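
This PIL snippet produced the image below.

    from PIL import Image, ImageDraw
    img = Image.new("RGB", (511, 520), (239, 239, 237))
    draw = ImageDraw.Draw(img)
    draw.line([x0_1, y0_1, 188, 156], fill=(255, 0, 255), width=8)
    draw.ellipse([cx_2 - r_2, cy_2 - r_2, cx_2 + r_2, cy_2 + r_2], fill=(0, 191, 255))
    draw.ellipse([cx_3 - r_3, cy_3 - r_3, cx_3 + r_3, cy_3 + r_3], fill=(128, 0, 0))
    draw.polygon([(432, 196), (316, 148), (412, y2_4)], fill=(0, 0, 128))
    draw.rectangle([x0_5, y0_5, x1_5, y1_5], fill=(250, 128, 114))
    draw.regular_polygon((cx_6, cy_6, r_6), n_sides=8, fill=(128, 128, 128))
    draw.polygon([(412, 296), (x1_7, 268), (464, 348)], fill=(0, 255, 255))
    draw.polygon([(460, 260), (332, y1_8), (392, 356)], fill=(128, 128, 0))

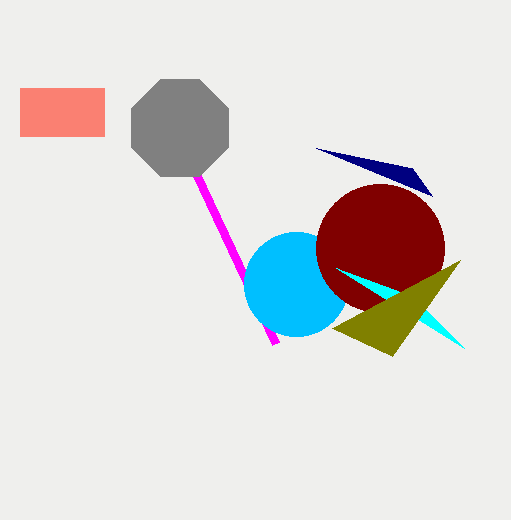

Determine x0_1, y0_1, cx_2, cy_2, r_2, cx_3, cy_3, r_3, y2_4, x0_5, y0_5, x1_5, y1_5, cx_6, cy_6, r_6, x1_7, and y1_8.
x0_1 = 276
y0_1 = 344
cx_2 = 296
cy_2 = 284
r_2 = 52
cx_3 = 380
cy_3 = 248
r_3 = 64
y2_4 = 168
x0_5 = 20
y0_5 = 88
x1_5 = 104
y1_5 = 136
cx_6 = 180
cy_6 = 128
r_6 = 52
x1_7 = 336
y1_8 = 328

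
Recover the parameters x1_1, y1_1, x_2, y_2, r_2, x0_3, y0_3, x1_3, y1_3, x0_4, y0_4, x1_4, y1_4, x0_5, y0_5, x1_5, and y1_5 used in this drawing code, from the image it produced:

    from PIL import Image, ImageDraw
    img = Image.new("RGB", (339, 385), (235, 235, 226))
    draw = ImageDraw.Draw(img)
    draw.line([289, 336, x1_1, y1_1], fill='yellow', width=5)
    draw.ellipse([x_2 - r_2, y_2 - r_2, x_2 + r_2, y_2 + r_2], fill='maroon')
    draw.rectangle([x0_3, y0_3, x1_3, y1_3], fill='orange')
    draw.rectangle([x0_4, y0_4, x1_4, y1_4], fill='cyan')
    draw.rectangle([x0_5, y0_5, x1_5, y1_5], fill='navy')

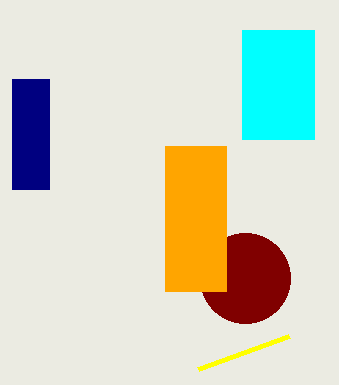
x1_1 = 198; y1_1 = 369; x_2 = 245; y_2 = 278; r_2 = 45; x0_3 = 165; y0_3 = 146; x1_3 = 226; y1_3 = 291; x0_4 = 242; y0_4 = 30; x1_4 = 314; y1_4 = 139; x0_5 = 12; y0_5 = 79; x1_5 = 49; y1_5 = 189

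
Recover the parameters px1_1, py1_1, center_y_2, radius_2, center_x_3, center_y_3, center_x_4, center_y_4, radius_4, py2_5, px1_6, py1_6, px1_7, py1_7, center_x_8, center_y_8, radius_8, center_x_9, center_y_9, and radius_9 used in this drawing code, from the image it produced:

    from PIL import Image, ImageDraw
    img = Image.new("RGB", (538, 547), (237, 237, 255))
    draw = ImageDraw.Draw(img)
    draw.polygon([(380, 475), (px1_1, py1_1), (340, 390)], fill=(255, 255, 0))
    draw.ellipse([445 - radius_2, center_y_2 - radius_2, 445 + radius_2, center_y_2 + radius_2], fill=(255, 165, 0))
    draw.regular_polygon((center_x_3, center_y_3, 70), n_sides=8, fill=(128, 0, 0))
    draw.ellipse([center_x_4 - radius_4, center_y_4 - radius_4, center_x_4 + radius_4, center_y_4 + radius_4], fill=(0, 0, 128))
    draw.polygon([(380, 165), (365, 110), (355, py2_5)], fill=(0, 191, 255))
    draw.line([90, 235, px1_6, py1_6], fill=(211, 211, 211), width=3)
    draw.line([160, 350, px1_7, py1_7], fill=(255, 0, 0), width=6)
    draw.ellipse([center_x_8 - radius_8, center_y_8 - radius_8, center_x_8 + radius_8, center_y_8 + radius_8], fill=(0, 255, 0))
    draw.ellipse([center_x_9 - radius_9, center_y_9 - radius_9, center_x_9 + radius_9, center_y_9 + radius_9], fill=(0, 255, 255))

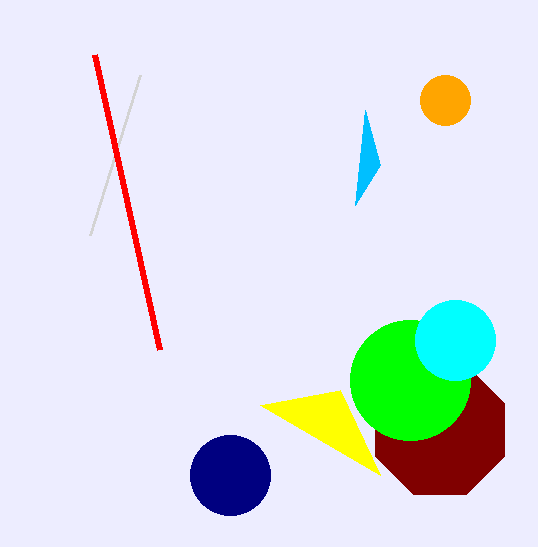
px1_1 = 260, py1_1 = 405, center_y_2 = 100, radius_2 = 25, center_x_3 = 440, center_y_3 = 430, center_x_4 = 230, center_y_4 = 475, radius_4 = 40, py2_5 = 205, px1_6 = 140, py1_6 = 75, px1_7 = 95, py1_7 = 55, center_x_8 = 410, center_y_8 = 380, radius_8 = 60, center_x_9 = 455, center_y_9 = 340, radius_9 = 40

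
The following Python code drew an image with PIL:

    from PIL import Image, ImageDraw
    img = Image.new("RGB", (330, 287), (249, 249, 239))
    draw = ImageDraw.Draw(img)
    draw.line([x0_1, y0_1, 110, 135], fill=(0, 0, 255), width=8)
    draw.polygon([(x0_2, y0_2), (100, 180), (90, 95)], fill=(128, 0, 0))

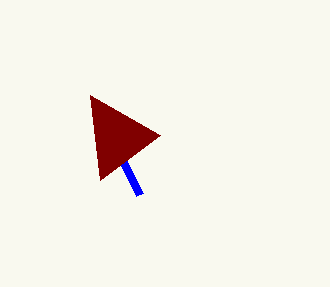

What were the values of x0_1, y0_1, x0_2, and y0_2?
x0_1 = 140, y0_1 = 195, x0_2 = 160, y0_2 = 135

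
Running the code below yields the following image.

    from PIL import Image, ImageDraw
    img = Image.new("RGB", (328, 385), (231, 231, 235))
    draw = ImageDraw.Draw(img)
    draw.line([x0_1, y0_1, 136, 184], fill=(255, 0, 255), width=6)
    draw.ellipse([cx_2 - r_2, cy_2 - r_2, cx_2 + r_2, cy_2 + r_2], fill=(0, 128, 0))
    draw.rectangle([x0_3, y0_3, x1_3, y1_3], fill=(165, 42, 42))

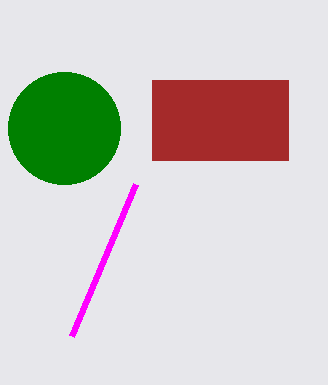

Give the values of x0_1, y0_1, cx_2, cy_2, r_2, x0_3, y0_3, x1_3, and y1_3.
x0_1 = 72; y0_1 = 336; cx_2 = 64; cy_2 = 128; r_2 = 56; x0_3 = 152; y0_3 = 80; x1_3 = 288; y1_3 = 160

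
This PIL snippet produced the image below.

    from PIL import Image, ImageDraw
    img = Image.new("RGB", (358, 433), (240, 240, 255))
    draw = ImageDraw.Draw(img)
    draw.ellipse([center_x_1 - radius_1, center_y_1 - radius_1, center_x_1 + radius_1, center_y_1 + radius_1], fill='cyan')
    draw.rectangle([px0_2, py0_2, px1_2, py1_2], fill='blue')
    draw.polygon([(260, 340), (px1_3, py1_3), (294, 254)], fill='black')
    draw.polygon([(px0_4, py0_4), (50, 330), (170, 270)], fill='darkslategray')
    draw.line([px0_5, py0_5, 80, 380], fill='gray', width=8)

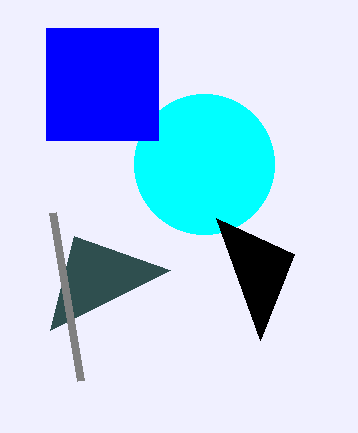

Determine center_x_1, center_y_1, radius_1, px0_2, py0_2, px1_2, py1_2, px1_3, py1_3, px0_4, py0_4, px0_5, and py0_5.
center_x_1 = 204, center_y_1 = 164, radius_1 = 70, px0_2 = 46, py0_2 = 28, px1_2 = 158, py1_2 = 140, px1_3 = 216, py1_3 = 218, px0_4 = 74, py0_4 = 236, px0_5 = 52, py0_5 = 212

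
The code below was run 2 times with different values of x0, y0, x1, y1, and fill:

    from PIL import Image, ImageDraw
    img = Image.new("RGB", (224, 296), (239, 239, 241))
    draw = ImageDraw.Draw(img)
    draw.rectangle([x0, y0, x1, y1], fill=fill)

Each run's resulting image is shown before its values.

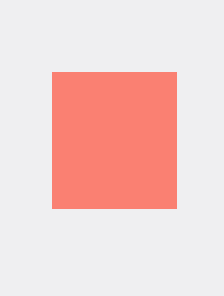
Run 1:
x0 = 52; y0 = 72; x1 = 176; y1 = 208; fill = 'salmon'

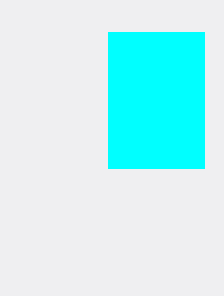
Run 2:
x0 = 108
y0 = 32
x1 = 204
y1 = 168
fill = 'cyan'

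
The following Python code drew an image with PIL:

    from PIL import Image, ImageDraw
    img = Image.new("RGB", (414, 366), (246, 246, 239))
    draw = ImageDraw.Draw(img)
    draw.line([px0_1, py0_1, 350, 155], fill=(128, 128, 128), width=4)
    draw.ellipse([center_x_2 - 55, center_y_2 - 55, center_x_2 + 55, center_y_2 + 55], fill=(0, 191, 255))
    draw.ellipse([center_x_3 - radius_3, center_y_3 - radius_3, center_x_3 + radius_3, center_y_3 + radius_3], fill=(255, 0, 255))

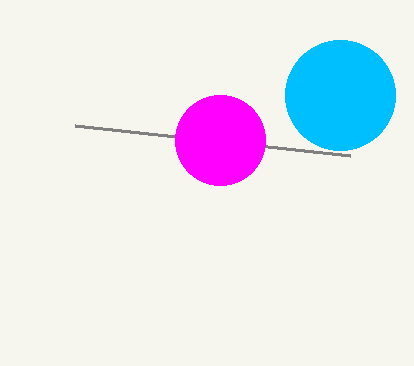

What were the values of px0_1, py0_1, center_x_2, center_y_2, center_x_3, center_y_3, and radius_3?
px0_1 = 75; py0_1 = 125; center_x_2 = 340; center_y_2 = 95; center_x_3 = 220; center_y_3 = 140; radius_3 = 45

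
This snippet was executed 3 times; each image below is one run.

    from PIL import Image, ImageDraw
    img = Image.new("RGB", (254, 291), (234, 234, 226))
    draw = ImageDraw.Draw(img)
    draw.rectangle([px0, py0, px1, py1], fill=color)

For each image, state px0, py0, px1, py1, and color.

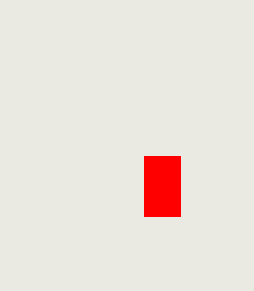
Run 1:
px0 = 144, py0 = 156, px1 = 180, py1 = 216, color = 'red'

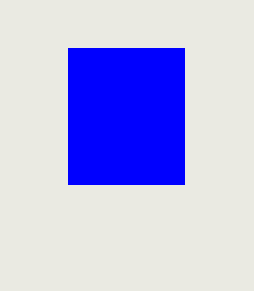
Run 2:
px0 = 68; py0 = 48; px1 = 184; py1 = 184; color = 'blue'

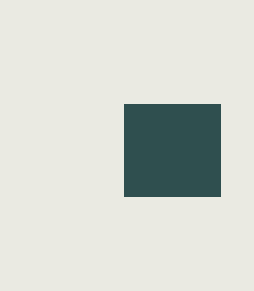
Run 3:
px0 = 124; py0 = 104; px1 = 220; py1 = 196; color = 'darkslategray'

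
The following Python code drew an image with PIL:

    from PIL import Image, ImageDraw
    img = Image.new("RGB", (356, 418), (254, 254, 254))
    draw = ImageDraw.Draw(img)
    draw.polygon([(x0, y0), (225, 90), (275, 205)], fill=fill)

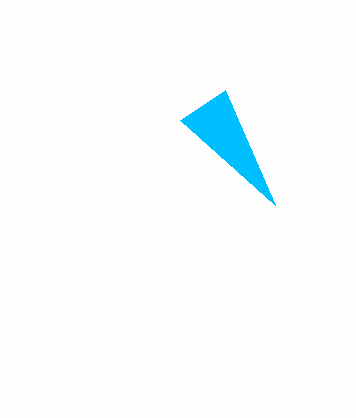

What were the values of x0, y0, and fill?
x0 = 180
y0 = 120
fill = 'deepskyblue'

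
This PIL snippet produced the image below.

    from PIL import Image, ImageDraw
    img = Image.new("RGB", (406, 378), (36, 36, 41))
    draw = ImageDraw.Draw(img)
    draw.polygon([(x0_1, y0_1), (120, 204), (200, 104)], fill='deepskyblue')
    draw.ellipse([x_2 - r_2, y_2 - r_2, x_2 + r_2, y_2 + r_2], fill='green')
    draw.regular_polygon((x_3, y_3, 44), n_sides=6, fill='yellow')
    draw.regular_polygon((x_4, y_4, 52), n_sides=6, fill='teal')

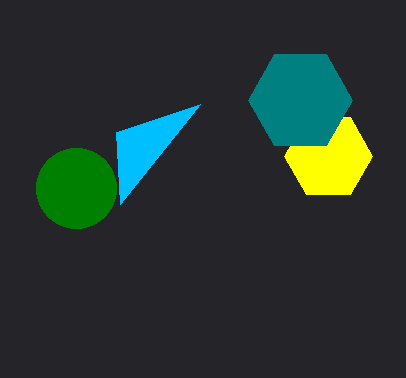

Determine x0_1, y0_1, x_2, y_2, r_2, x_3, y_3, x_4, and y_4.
x0_1 = 116; y0_1 = 132; x_2 = 76; y_2 = 188; r_2 = 40; x_3 = 328; y_3 = 156; x_4 = 300; y_4 = 100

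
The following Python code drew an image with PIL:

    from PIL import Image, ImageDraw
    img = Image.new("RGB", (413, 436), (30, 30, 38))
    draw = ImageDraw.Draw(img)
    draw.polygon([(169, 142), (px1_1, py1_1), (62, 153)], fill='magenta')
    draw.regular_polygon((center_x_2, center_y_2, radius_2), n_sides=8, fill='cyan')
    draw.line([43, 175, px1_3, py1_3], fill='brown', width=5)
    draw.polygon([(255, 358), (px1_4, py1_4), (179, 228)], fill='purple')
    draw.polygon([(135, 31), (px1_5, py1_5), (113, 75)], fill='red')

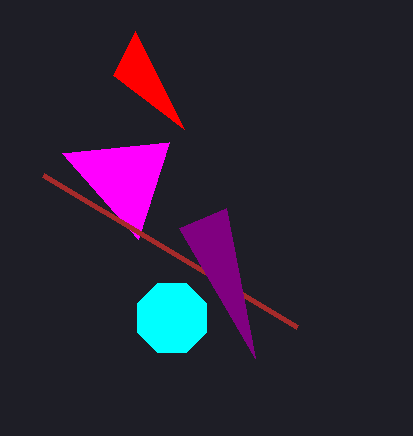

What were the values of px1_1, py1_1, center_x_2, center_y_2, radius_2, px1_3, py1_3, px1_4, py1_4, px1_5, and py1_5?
px1_1 = 138; py1_1 = 239; center_x_2 = 172; center_y_2 = 318; radius_2 = 37; px1_3 = 297; py1_3 = 327; px1_4 = 226; py1_4 = 208; px1_5 = 184; py1_5 = 129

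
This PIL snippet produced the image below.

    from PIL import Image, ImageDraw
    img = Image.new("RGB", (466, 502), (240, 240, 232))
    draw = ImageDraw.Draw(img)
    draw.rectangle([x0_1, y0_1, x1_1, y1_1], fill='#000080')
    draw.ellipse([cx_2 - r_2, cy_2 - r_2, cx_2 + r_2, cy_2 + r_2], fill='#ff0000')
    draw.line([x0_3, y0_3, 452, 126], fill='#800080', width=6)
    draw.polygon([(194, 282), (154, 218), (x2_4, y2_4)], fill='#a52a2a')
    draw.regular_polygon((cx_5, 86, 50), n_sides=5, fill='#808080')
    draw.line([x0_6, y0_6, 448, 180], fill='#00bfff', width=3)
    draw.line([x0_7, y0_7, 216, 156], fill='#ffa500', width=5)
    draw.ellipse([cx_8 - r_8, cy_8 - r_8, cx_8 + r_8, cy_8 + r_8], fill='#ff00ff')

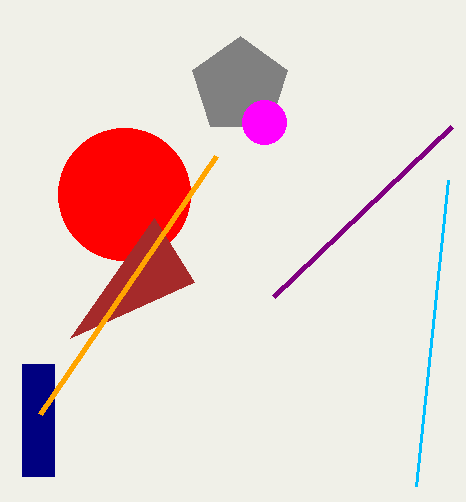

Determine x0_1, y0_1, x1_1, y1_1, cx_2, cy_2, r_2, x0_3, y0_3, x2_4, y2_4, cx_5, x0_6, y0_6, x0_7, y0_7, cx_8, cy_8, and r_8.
x0_1 = 22; y0_1 = 364; x1_1 = 54; y1_1 = 476; cx_2 = 124; cy_2 = 194; r_2 = 66; x0_3 = 274; y0_3 = 296; x2_4 = 70; y2_4 = 338; cx_5 = 240; x0_6 = 416; y0_6 = 486; x0_7 = 40; y0_7 = 414; cx_8 = 264; cy_8 = 122; r_8 = 22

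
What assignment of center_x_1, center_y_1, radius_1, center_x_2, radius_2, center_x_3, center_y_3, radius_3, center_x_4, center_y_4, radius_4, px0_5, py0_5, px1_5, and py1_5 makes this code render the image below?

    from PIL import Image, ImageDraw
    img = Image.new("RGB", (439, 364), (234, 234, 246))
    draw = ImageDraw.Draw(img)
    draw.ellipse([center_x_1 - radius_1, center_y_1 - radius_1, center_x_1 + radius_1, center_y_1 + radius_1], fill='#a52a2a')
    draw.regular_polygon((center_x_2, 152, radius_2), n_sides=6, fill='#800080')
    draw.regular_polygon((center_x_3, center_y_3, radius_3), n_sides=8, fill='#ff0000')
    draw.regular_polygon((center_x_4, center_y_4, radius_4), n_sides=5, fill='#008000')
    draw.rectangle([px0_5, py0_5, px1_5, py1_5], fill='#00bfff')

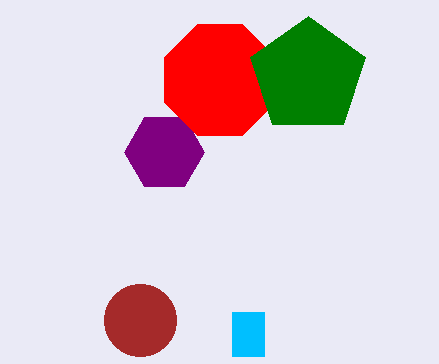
center_x_1 = 140; center_y_1 = 320; radius_1 = 36; center_x_2 = 164; radius_2 = 40; center_x_3 = 220; center_y_3 = 80; radius_3 = 60; center_x_4 = 308; center_y_4 = 76; radius_4 = 60; px0_5 = 232; py0_5 = 312; px1_5 = 264; py1_5 = 356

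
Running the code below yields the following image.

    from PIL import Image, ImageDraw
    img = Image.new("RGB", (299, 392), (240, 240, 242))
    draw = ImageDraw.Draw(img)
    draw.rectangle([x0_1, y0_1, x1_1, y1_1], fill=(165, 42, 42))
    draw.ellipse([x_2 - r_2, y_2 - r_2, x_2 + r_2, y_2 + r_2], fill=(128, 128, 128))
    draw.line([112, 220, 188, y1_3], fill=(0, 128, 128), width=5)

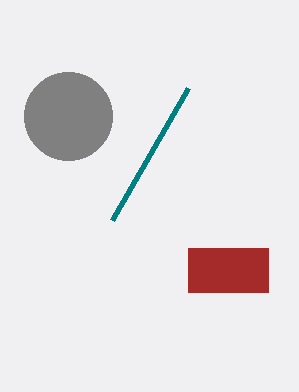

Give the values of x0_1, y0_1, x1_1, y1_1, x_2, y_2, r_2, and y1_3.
x0_1 = 188, y0_1 = 248, x1_1 = 268, y1_1 = 292, x_2 = 68, y_2 = 116, r_2 = 44, y1_3 = 88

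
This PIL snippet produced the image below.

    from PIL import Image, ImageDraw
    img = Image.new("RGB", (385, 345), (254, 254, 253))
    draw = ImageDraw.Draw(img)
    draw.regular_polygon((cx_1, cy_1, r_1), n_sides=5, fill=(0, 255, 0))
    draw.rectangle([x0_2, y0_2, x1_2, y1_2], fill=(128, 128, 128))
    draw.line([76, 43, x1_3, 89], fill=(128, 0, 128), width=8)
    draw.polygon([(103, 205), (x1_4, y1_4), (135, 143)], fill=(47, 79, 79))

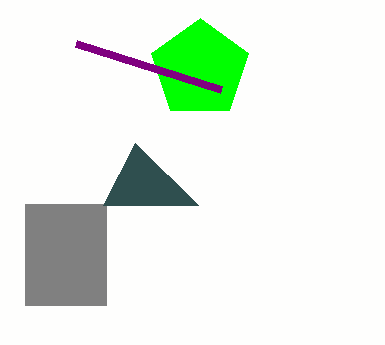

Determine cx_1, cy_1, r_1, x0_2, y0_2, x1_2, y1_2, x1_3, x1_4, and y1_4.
cx_1 = 200
cy_1 = 69
r_1 = 51
x0_2 = 25
y0_2 = 204
x1_2 = 106
y1_2 = 305
x1_3 = 221
x1_4 = 198
y1_4 = 205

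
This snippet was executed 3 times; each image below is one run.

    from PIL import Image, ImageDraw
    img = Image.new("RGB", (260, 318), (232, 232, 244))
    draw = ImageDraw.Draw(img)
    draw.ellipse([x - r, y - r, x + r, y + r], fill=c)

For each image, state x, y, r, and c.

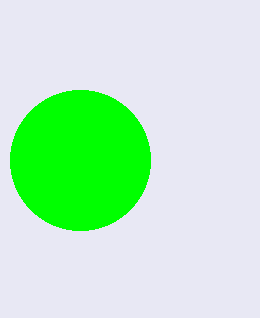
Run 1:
x = 80, y = 160, r = 70, c = 'lime'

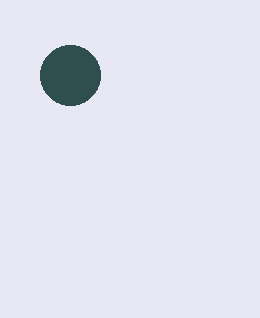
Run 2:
x = 70; y = 75; r = 30; c = 'darkslategray'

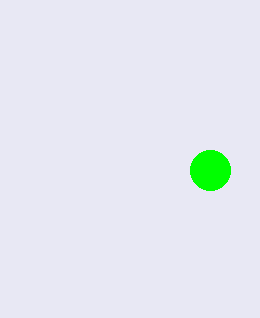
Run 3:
x = 210, y = 170, r = 20, c = 'lime'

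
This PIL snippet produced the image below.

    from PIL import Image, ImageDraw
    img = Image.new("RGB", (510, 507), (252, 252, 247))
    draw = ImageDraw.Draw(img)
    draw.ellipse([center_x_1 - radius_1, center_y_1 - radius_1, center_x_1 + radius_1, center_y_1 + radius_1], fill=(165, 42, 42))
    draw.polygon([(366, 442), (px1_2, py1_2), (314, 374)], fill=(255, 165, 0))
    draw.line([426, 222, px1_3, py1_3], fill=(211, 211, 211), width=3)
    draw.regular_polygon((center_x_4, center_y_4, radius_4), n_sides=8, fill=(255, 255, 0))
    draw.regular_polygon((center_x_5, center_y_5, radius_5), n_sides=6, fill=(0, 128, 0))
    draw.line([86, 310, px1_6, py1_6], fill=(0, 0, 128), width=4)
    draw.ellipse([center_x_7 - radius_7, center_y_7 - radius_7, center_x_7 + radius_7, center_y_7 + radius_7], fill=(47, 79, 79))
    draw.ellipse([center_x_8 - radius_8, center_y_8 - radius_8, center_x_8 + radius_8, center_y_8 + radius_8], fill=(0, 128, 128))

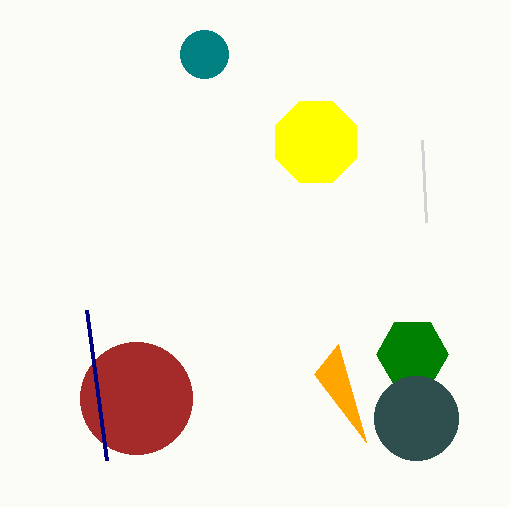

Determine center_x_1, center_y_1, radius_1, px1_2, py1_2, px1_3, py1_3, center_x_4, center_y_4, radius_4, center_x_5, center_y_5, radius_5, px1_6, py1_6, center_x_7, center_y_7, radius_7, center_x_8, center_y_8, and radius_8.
center_x_1 = 136; center_y_1 = 398; radius_1 = 56; px1_2 = 338; py1_2 = 344; px1_3 = 422; py1_3 = 140; center_x_4 = 316; center_y_4 = 142; radius_4 = 44; center_x_5 = 412; center_y_5 = 354; radius_5 = 36; px1_6 = 106; py1_6 = 460; center_x_7 = 416; center_y_7 = 418; radius_7 = 42; center_x_8 = 204; center_y_8 = 54; radius_8 = 24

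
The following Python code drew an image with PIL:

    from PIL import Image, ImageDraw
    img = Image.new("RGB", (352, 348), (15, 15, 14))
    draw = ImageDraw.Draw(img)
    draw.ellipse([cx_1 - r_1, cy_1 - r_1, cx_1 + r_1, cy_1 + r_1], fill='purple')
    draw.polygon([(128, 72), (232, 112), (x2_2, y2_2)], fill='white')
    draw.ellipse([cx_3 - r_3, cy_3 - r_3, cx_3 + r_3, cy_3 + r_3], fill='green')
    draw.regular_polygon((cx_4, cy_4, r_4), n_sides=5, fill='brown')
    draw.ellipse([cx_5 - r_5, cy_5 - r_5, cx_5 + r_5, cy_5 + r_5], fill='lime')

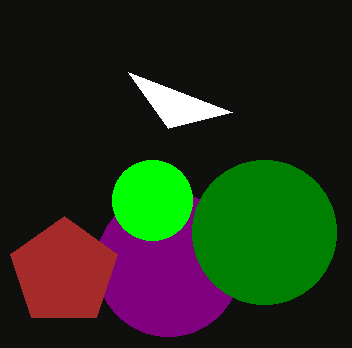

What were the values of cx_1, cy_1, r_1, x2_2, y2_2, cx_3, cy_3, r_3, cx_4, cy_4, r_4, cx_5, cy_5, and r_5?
cx_1 = 168; cy_1 = 264; r_1 = 72; x2_2 = 168; y2_2 = 128; cx_3 = 264; cy_3 = 232; r_3 = 72; cx_4 = 64; cy_4 = 272; r_4 = 56; cx_5 = 152; cy_5 = 200; r_5 = 40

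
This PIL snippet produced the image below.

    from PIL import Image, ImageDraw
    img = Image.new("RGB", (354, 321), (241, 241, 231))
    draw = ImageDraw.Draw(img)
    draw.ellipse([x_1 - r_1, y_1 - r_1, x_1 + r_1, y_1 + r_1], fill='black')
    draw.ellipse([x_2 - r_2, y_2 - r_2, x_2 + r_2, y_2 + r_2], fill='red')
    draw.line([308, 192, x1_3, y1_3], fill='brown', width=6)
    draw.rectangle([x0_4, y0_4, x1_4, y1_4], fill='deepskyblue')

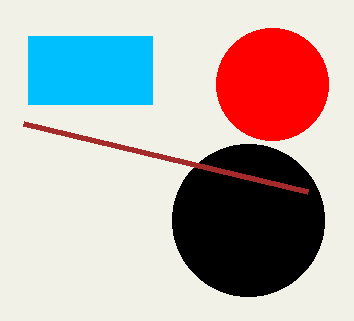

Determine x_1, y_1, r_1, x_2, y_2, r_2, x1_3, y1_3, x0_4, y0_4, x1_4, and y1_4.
x_1 = 248; y_1 = 220; r_1 = 76; x_2 = 272; y_2 = 84; r_2 = 56; x1_3 = 24; y1_3 = 124; x0_4 = 28; y0_4 = 36; x1_4 = 152; y1_4 = 104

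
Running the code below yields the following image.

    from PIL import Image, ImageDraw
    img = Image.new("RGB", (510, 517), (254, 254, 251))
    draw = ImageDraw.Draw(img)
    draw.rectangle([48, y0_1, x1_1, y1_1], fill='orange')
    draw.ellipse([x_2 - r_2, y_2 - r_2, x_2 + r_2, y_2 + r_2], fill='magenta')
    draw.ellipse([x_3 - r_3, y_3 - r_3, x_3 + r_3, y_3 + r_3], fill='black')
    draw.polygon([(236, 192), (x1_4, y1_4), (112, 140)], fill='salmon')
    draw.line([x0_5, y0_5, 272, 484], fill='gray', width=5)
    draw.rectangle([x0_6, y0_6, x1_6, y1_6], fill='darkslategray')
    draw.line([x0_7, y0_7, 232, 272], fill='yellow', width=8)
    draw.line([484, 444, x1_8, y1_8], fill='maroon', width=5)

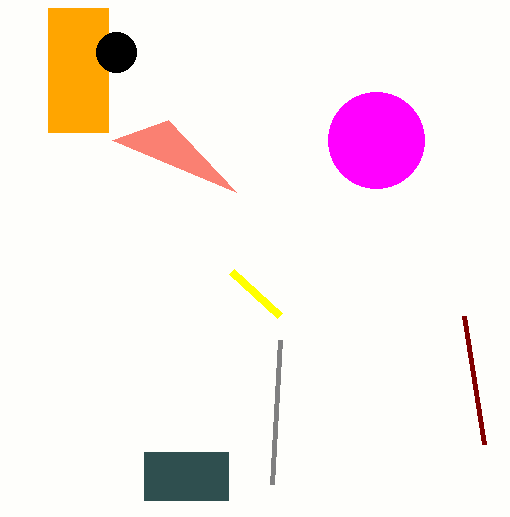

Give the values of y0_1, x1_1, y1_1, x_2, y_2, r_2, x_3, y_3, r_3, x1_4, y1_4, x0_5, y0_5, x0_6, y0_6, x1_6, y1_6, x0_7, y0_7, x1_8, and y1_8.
y0_1 = 8; x1_1 = 108; y1_1 = 132; x_2 = 376; y_2 = 140; r_2 = 48; x_3 = 116; y_3 = 52; r_3 = 20; x1_4 = 168; y1_4 = 120; x0_5 = 280; y0_5 = 340; x0_6 = 144; y0_6 = 452; x1_6 = 228; y1_6 = 500; x0_7 = 280; y0_7 = 316; x1_8 = 464; y1_8 = 316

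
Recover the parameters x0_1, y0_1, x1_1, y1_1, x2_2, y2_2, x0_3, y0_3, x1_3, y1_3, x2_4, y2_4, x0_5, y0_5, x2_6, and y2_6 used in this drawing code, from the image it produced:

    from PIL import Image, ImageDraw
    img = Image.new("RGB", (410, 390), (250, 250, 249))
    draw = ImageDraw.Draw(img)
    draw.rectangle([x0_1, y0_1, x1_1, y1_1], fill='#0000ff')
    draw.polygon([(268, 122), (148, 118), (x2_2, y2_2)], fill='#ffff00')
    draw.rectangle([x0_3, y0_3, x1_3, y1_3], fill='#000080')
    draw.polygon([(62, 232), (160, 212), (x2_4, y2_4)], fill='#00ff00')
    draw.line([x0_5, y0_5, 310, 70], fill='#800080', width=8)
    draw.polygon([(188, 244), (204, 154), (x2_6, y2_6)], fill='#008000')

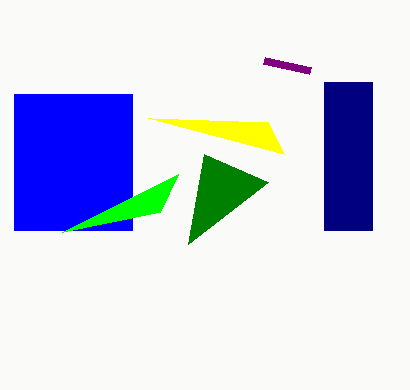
x0_1 = 14, y0_1 = 94, x1_1 = 132, y1_1 = 230, x2_2 = 284, y2_2 = 154, x0_3 = 324, y0_3 = 82, x1_3 = 372, y1_3 = 230, x2_4 = 178, y2_4 = 174, x0_5 = 264, y0_5 = 60, x2_6 = 268, y2_6 = 182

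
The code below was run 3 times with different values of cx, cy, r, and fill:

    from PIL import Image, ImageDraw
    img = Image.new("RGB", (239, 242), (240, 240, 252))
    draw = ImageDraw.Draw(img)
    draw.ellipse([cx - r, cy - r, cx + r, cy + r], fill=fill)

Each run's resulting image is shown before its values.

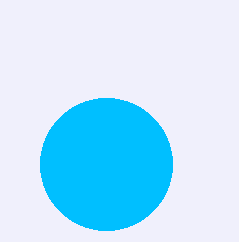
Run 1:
cx = 106, cy = 164, r = 66, fill = 'deepskyblue'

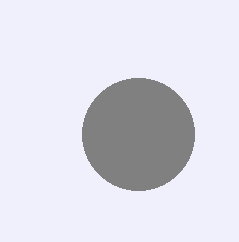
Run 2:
cx = 138, cy = 134, r = 56, fill = 'gray'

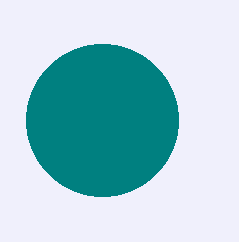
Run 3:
cx = 102; cy = 120; r = 76; fill = 'teal'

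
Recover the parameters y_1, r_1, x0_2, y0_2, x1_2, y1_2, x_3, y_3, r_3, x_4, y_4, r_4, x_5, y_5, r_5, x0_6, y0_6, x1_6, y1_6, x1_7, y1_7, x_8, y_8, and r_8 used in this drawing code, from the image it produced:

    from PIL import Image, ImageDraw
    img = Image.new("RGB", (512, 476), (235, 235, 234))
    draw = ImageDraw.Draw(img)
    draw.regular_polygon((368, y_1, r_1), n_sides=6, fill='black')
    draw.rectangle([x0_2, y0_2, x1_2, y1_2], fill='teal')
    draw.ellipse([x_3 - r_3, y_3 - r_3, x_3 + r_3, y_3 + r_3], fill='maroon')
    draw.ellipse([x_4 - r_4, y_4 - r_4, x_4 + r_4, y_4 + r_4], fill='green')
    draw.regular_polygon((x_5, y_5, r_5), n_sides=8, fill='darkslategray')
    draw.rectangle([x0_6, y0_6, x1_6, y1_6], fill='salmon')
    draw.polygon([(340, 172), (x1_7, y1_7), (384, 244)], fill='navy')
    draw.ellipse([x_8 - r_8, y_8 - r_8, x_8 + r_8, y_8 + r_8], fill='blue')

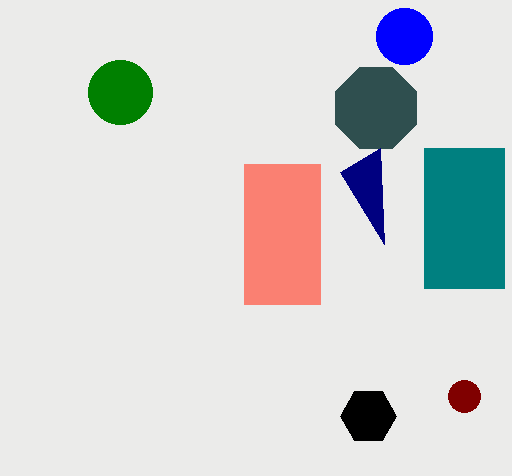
y_1 = 416; r_1 = 28; x0_2 = 424; y0_2 = 148; x1_2 = 504; y1_2 = 288; x_3 = 464; y_3 = 396; r_3 = 16; x_4 = 120; y_4 = 92; r_4 = 32; x_5 = 376; y_5 = 108; r_5 = 44; x0_6 = 244; y0_6 = 164; x1_6 = 320; y1_6 = 304; x1_7 = 380; y1_7 = 148; x_8 = 404; y_8 = 36; r_8 = 28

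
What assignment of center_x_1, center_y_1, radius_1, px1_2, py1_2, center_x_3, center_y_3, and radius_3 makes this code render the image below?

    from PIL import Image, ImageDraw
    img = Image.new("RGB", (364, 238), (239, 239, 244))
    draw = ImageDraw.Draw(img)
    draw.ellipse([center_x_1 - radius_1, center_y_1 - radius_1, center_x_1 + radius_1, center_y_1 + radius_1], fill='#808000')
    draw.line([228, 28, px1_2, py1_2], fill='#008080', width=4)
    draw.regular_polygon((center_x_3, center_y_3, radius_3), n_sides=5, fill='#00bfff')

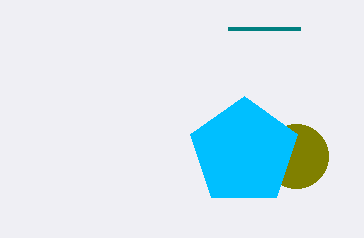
center_x_1 = 296, center_y_1 = 156, radius_1 = 32, px1_2 = 300, py1_2 = 28, center_x_3 = 244, center_y_3 = 152, radius_3 = 56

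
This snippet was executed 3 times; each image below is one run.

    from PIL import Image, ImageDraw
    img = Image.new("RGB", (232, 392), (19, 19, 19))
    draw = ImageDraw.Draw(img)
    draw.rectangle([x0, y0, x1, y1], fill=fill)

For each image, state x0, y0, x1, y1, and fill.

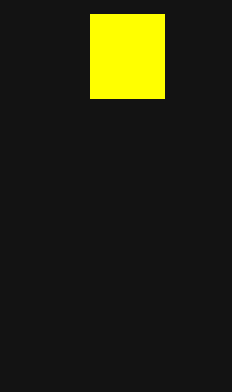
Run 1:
x0 = 90, y0 = 14, x1 = 164, y1 = 98, fill = 'yellow'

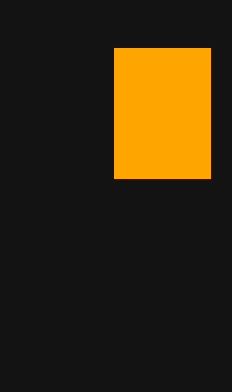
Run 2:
x0 = 114
y0 = 48
x1 = 210
y1 = 178
fill = 'orange'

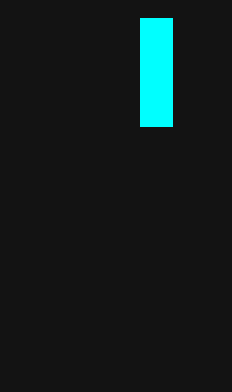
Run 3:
x0 = 140, y0 = 18, x1 = 172, y1 = 126, fill = 'cyan'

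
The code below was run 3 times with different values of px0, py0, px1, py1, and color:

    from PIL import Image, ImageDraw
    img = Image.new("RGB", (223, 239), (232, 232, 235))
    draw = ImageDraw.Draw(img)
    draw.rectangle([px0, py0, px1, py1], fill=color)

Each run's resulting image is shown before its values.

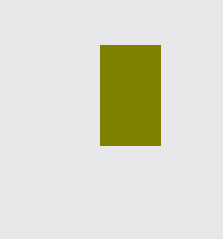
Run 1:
px0 = 100, py0 = 45, px1 = 160, py1 = 145, color = 'olive'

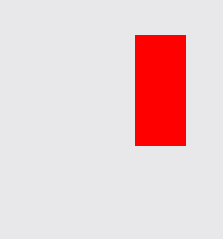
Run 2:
px0 = 135; py0 = 35; px1 = 185; py1 = 145; color = 'red'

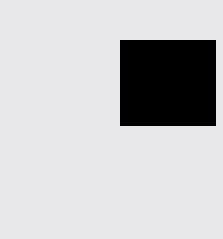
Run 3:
px0 = 120, py0 = 40, px1 = 215, py1 = 125, color = 'black'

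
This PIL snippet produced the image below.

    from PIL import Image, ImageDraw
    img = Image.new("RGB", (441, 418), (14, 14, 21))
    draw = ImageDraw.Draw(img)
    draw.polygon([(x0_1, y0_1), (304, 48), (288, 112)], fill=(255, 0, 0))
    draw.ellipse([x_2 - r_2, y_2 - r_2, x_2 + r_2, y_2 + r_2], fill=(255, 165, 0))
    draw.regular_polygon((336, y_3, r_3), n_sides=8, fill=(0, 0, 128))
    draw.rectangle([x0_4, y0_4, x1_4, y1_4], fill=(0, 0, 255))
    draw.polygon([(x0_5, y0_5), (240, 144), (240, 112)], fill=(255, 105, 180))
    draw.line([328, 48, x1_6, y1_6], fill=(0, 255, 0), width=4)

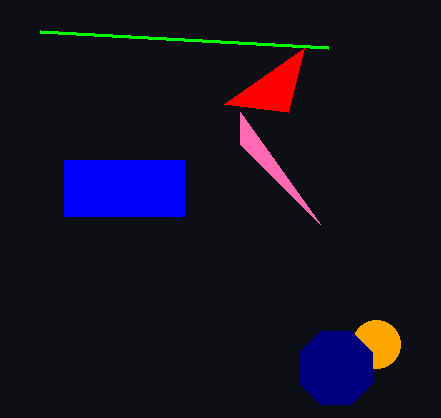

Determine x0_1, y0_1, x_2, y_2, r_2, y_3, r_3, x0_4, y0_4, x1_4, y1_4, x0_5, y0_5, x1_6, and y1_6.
x0_1 = 224, y0_1 = 104, x_2 = 376, y_2 = 344, r_2 = 24, y_3 = 368, r_3 = 40, x0_4 = 64, y0_4 = 160, x1_4 = 184, y1_4 = 216, x0_5 = 320, y0_5 = 224, x1_6 = 40, y1_6 = 32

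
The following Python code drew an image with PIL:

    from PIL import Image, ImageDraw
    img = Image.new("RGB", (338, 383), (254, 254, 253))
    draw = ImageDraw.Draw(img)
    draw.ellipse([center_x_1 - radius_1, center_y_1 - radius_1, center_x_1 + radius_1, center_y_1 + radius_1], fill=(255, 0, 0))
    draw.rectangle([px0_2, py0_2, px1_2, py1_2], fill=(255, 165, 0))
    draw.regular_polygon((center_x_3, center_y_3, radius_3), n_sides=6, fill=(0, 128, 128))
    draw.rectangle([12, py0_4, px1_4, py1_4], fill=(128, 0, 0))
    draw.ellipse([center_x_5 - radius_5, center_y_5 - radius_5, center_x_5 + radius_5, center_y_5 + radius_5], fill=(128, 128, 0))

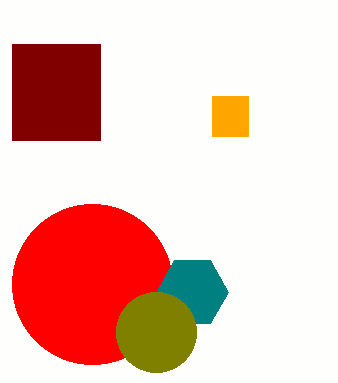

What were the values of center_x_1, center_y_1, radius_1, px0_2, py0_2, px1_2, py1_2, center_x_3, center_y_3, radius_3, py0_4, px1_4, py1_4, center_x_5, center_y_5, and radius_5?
center_x_1 = 92, center_y_1 = 284, radius_1 = 80, px0_2 = 212, py0_2 = 96, px1_2 = 248, py1_2 = 136, center_x_3 = 192, center_y_3 = 292, radius_3 = 36, py0_4 = 44, px1_4 = 100, py1_4 = 140, center_x_5 = 156, center_y_5 = 332, radius_5 = 40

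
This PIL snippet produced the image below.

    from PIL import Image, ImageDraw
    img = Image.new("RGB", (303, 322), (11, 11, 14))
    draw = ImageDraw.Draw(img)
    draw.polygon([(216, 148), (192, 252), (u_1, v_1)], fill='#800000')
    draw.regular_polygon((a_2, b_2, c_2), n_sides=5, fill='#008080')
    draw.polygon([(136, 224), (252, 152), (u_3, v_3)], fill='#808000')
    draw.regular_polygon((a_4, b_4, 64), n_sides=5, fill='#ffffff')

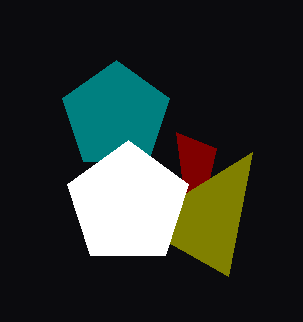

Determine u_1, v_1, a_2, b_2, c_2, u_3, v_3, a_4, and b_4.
u_1 = 176; v_1 = 132; a_2 = 116; b_2 = 116; c_2 = 56; u_3 = 228; v_3 = 276; a_4 = 128; b_4 = 204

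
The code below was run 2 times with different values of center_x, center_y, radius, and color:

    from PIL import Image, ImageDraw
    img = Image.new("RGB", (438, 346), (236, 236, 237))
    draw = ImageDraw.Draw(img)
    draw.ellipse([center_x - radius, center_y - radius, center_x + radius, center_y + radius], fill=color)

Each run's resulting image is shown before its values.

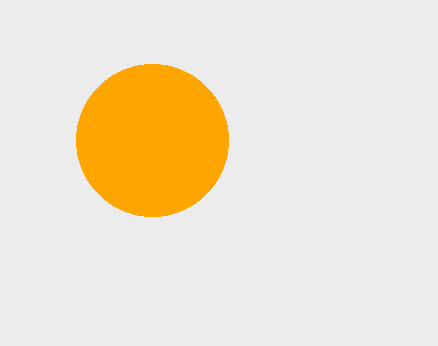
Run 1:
center_x = 152
center_y = 140
radius = 76
color = 'orange'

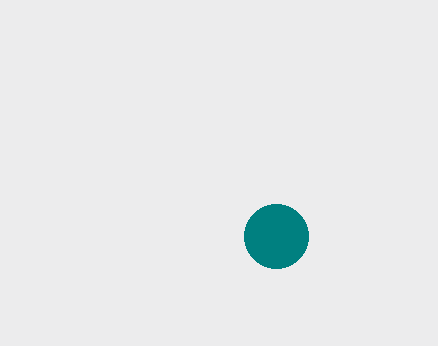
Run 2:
center_x = 276; center_y = 236; radius = 32; color = 'teal'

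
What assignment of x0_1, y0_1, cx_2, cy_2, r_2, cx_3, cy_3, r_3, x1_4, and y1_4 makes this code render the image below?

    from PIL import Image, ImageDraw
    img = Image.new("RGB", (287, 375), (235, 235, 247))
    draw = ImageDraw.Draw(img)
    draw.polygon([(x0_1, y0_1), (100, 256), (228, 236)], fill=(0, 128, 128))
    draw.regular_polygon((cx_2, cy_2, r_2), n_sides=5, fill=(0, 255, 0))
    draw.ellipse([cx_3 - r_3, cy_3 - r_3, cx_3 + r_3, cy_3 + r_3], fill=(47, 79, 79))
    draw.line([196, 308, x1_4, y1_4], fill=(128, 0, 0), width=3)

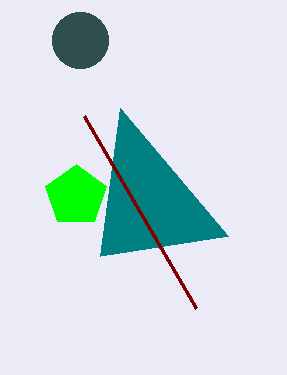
x0_1 = 120; y0_1 = 108; cx_2 = 76; cy_2 = 196; r_2 = 32; cx_3 = 80; cy_3 = 40; r_3 = 28; x1_4 = 84; y1_4 = 116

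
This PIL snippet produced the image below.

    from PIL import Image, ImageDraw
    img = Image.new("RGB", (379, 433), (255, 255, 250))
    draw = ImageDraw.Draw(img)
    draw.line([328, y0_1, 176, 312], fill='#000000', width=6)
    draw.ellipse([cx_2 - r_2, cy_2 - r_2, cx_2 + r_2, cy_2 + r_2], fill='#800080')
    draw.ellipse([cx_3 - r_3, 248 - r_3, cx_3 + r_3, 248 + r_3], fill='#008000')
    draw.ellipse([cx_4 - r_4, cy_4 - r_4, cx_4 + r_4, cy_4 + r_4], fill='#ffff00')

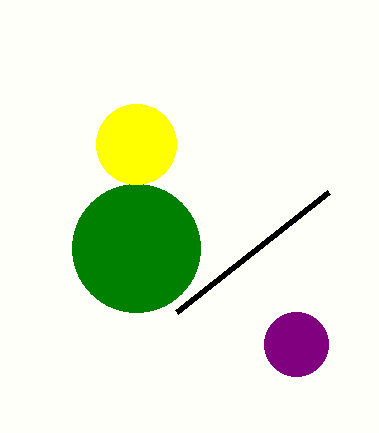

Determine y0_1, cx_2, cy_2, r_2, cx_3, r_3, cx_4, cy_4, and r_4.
y0_1 = 192; cx_2 = 296; cy_2 = 344; r_2 = 32; cx_3 = 136; r_3 = 64; cx_4 = 136; cy_4 = 144; r_4 = 40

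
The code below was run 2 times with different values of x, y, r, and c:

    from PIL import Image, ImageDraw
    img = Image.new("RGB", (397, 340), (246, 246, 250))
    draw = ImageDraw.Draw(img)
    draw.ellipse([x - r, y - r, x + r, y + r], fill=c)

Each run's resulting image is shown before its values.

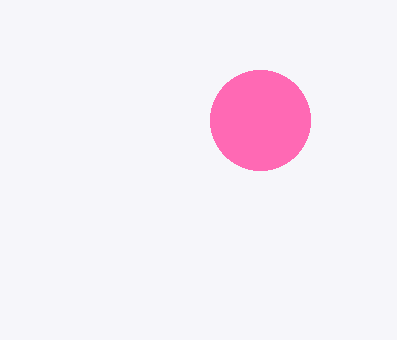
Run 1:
x = 260
y = 120
r = 50
c = 'hotpink'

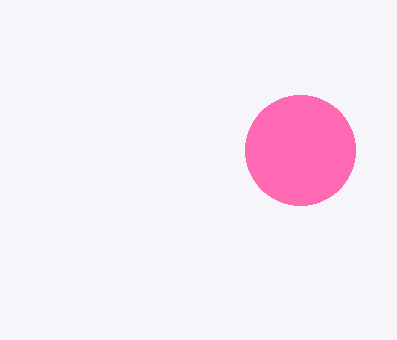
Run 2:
x = 300
y = 150
r = 55
c = 'hotpink'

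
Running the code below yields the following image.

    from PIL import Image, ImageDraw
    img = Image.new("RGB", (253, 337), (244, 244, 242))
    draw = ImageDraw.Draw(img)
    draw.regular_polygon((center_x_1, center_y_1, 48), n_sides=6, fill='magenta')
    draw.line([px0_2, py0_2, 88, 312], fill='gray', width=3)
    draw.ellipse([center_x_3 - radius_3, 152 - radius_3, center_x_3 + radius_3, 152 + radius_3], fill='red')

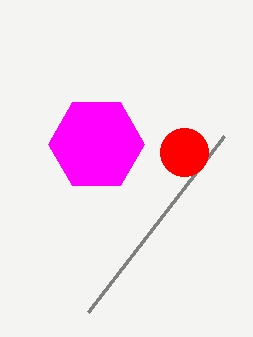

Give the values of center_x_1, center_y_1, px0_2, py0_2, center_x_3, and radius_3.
center_x_1 = 96
center_y_1 = 144
px0_2 = 224
py0_2 = 136
center_x_3 = 184
radius_3 = 24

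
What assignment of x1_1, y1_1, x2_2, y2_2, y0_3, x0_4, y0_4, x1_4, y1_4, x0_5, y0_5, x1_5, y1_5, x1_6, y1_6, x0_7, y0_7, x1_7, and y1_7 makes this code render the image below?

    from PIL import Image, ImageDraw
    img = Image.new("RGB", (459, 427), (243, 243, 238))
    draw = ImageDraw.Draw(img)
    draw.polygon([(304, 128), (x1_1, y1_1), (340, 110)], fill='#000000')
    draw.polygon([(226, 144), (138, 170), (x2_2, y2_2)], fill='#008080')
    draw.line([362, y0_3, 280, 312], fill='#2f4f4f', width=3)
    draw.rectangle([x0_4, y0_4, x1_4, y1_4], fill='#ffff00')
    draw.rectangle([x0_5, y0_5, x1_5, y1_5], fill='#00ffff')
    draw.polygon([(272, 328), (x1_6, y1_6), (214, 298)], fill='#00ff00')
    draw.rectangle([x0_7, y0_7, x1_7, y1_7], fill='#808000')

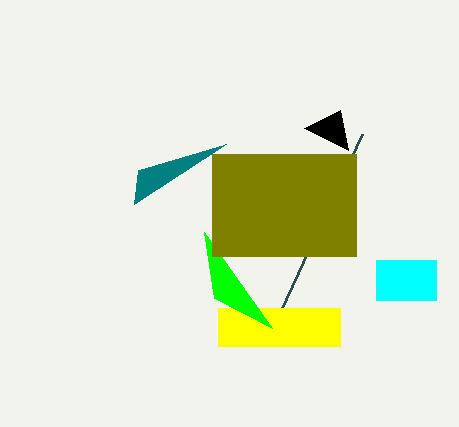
x1_1 = 348
y1_1 = 150
x2_2 = 134
y2_2 = 204
y0_3 = 134
x0_4 = 218
y0_4 = 308
x1_4 = 340
y1_4 = 346
x0_5 = 376
y0_5 = 260
x1_5 = 436
y1_5 = 300
x1_6 = 204
y1_6 = 232
x0_7 = 212
y0_7 = 154
x1_7 = 356
y1_7 = 256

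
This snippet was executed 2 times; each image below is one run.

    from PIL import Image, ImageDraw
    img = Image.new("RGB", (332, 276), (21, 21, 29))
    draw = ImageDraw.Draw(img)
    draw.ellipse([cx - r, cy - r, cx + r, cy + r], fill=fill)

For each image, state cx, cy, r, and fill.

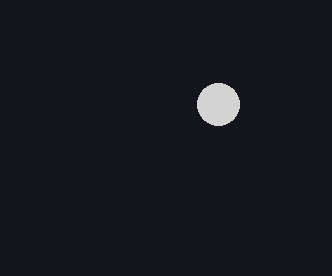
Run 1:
cx = 218, cy = 104, r = 21, fill = 'lightgray'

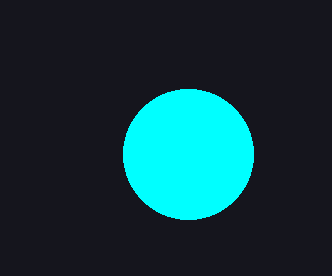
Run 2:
cx = 188, cy = 154, r = 65, fill = 'cyan'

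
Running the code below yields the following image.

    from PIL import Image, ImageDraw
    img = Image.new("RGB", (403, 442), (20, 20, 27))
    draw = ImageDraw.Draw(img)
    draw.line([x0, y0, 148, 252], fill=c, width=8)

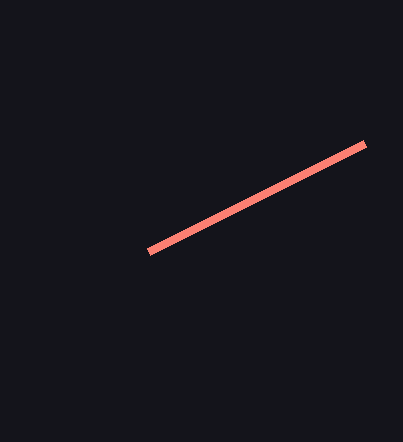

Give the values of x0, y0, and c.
x0 = 364
y0 = 144
c = 'salmon'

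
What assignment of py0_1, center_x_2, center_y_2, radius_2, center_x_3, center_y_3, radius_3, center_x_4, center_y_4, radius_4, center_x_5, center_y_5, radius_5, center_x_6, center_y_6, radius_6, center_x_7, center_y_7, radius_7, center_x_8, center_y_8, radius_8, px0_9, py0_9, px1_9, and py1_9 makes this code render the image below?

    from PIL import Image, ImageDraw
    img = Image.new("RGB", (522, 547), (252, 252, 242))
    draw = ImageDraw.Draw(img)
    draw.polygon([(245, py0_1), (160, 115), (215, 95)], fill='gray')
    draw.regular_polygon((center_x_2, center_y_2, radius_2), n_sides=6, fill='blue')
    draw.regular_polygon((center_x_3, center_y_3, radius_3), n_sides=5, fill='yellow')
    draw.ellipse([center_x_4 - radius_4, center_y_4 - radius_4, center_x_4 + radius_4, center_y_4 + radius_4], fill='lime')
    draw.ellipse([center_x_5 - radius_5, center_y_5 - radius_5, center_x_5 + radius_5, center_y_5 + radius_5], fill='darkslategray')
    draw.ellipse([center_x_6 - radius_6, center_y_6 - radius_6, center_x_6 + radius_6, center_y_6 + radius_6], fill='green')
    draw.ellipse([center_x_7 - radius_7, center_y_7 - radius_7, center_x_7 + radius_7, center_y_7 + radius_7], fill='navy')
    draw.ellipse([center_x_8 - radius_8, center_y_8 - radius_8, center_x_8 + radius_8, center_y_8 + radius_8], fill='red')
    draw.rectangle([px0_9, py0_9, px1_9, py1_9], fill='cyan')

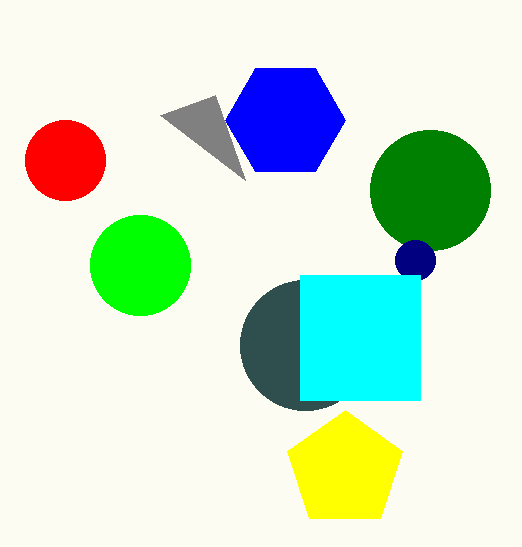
py0_1 = 180, center_x_2 = 285, center_y_2 = 120, radius_2 = 60, center_x_3 = 345, center_y_3 = 470, radius_3 = 60, center_x_4 = 140, center_y_4 = 265, radius_4 = 50, center_x_5 = 305, center_y_5 = 345, radius_5 = 65, center_x_6 = 430, center_y_6 = 190, radius_6 = 60, center_x_7 = 415, center_y_7 = 260, radius_7 = 20, center_x_8 = 65, center_y_8 = 160, radius_8 = 40, px0_9 = 300, py0_9 = 275, px1_9 = 420, py1_9 = 400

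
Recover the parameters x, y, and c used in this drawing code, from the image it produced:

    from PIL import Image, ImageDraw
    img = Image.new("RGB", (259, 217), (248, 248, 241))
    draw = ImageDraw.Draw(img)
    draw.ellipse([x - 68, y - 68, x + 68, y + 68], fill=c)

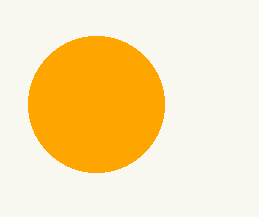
x = 96; y = 104; c = 'orange'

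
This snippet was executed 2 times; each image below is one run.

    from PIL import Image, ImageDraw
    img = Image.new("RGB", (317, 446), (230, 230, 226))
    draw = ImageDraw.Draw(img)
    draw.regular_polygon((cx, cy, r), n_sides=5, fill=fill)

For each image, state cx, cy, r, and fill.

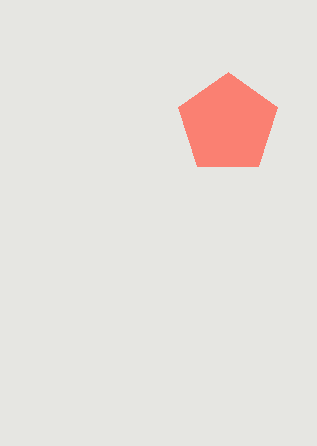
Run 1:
cx = 228; cy = 124; r = 52; fill = 'salmon'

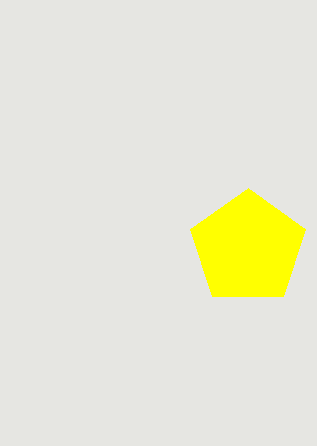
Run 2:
cx = 248; cy = 248; r = 60; fill = 'yellow'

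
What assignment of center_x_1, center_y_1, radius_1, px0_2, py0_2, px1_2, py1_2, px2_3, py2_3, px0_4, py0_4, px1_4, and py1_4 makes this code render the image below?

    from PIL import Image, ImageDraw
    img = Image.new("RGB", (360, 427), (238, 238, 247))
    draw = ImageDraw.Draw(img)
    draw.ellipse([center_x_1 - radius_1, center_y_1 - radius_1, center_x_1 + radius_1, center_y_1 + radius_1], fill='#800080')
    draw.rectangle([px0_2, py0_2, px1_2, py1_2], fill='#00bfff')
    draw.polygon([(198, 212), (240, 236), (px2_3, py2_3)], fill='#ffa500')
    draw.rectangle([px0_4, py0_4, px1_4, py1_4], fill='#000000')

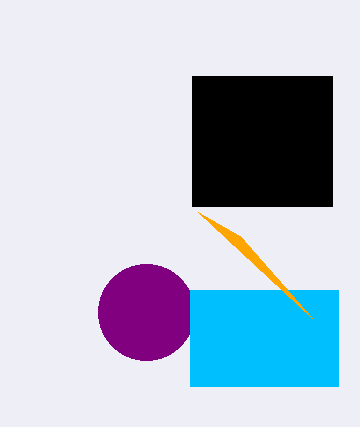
center_x_1 = 146; center_y_1 = 312; radius_1 = 48; px0_2 = 190; py0_2 = 290; px1_2 = 338; py1_2 = 386; px2_3 = 312; py2_3 = 318; px0_4 = 192; py0_4 = 76; px1_4 = 332; py1_4 = 206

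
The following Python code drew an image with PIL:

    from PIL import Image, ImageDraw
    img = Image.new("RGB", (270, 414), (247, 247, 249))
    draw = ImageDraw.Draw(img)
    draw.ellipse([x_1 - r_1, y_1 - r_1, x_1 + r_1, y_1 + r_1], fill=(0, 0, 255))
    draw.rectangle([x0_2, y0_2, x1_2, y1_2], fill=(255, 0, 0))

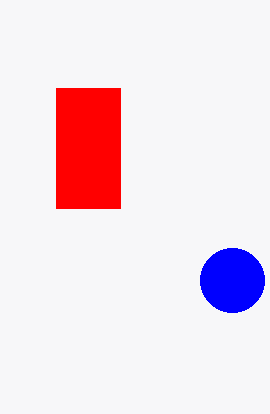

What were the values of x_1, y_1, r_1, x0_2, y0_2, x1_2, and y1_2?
x_1 = 232; y_1 = 280; r_1 = 32; x0_2 = 56; y0_2 = 88; x1_2 = 120; y1_2 = 208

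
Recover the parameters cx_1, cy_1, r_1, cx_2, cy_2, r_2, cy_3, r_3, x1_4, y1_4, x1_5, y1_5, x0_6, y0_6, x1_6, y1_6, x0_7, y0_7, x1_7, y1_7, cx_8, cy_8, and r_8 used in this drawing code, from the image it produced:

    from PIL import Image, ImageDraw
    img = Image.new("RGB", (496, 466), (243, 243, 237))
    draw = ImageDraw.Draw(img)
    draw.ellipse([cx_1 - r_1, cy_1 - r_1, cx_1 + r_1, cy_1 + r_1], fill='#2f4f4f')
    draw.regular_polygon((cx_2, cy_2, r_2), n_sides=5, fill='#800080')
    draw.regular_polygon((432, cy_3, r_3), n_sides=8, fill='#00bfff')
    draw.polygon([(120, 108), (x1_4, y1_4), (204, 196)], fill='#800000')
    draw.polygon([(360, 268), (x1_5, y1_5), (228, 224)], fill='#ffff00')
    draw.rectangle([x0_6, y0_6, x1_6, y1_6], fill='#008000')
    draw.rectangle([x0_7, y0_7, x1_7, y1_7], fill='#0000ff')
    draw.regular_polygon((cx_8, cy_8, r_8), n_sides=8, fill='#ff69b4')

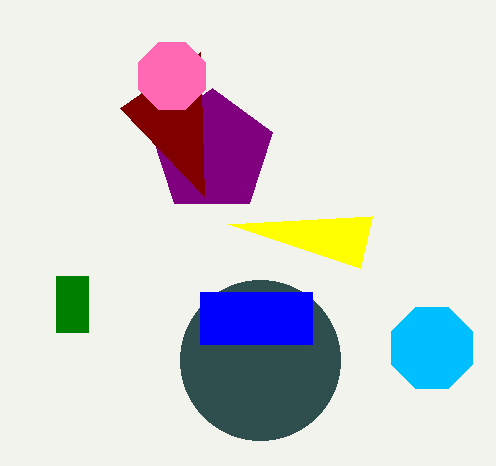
cx_1 = 260; cy_1 = 360; r_1 = 80; cx_2 = 212; cy_2 = 152; r_2 = 64; cy_3 = 348; r_3 = 44; x1_4 = 200; y1_4 = 52; x1_5 = 372; y1_5 = 216; x0_6 = 56; y0_6 = 276; x1_6 = 88; y1_6 = 332; x0_7 = 200; y0_7 = 292; x1_7 = 312; y1_7 = 344; cx_8 = 172; cy_8 = 76; r_8 = 36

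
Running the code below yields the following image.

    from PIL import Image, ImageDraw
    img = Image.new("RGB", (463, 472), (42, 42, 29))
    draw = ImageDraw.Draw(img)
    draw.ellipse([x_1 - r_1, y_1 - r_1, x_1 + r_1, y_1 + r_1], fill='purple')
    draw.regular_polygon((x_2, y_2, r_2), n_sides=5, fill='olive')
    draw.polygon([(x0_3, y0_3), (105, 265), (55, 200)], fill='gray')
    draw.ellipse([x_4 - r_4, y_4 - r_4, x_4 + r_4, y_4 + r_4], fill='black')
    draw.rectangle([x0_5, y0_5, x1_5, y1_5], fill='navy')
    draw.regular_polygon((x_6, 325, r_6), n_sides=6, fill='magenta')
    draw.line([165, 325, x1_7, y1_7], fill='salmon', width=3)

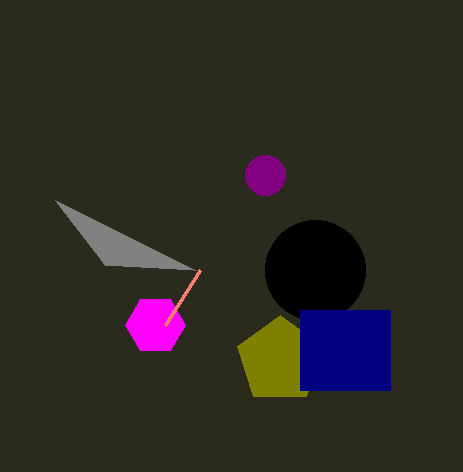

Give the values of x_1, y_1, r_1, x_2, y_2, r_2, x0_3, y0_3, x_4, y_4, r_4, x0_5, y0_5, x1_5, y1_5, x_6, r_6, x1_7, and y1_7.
x_1 = 265
y_1 = 175
r_1 = 20
x_2 = 280
y_2 = 360
r_2 = 45
x0_3 = 195
y0_3 = 270
x_4 = 315
y_4 = 270
r_4 = 50
x0_5 = 300
y0_5 = 310
x1_5 = 390
y1_5 = 390
x_6 = 155
r_6 = 30
x1_7 = 200
y1_7 = 270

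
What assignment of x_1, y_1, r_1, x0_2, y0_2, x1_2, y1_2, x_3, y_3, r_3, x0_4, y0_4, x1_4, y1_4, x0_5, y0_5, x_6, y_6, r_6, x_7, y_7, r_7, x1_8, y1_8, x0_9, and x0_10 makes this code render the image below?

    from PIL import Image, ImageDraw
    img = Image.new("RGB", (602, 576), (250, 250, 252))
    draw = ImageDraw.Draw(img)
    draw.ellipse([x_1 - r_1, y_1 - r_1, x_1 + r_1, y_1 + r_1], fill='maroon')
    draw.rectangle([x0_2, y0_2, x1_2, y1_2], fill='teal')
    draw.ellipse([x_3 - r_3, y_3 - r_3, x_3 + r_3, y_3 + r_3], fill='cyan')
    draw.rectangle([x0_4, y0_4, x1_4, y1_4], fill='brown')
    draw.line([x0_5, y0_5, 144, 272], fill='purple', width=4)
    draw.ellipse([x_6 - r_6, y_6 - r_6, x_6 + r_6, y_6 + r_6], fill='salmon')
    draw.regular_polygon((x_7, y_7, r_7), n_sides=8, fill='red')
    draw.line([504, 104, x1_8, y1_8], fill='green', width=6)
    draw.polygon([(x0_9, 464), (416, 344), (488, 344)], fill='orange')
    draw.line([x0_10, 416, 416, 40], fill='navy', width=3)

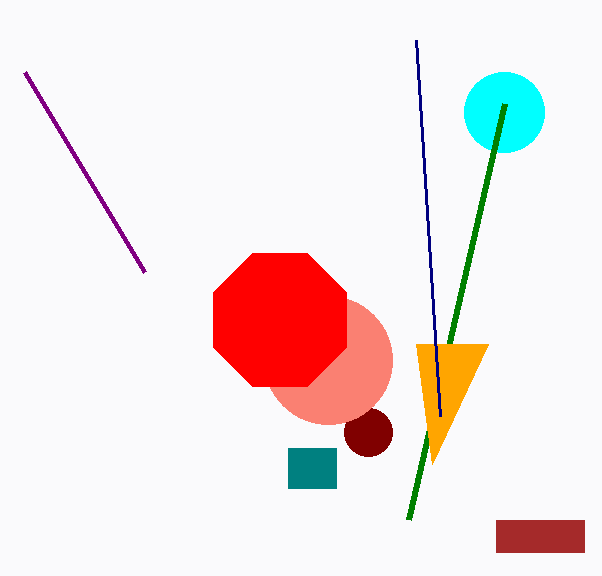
x_1 = 368, y_1 = 432, r_1 = 24, x0_2 = 288, y0_2 = 448, x1_2 = 336, y1_2 = 488, x_3 = 504, y_3 = 112, r_3 = 40, x0_4 = 496, y0_4 = 520, x1_4 = 584, y1_4 = 552, x0_5 = 24, y0_5 = 72, x_6 = 328, y_6 = 360, r_6 = 64, x_7 = 280, y_7 = 320, r_7 = 72, x1_8 = 408, y1_8 = 520, x0_9 = 432, x0_10 = 440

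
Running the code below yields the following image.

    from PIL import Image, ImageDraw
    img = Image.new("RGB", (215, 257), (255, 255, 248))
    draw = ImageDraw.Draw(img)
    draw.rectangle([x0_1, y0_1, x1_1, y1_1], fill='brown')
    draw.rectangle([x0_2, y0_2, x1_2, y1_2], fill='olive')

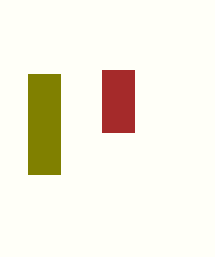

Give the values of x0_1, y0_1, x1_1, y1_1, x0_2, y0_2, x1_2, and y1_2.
x0_1 = 102; y0_1 = 70; x1_1 = 134; y1_1 = 132; x0_2 = 28; y0_2 = 74; x1_2 = 60; y1_2 = 174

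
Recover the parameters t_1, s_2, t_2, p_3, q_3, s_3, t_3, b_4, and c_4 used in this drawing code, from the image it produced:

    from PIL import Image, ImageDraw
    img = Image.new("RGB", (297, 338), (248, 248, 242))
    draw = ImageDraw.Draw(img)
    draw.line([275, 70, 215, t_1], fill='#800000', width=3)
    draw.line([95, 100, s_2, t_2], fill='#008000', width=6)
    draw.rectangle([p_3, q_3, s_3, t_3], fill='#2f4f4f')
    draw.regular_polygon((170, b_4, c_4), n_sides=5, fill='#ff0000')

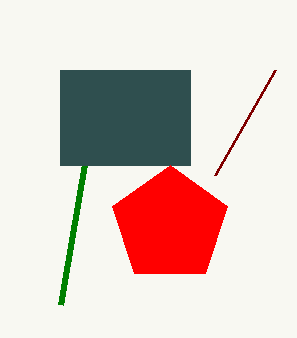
t_1 = 175
s_2 = 60
t_2 = 305
p_3 = 60
q_3 = 70
s_3 = 190
t_3 = 165
b_4 = 225
c_4 = 60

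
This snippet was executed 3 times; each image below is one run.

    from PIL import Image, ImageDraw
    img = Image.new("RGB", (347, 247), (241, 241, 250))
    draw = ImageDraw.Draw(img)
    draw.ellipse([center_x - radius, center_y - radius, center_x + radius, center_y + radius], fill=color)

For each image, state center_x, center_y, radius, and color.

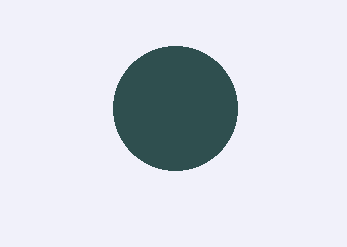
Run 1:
center_x = 175, center_y = 108, radius = 62, color = 'darkslategray'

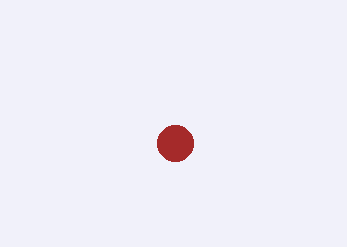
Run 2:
center_x = 175, center_y = 143, radius = 18, color = 'brown'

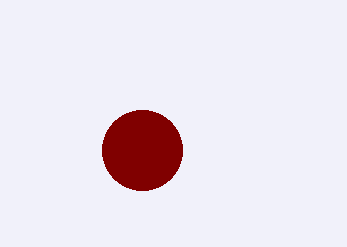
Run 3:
center_x = 142; center_y = 150; radius = 40; color = 'maroon'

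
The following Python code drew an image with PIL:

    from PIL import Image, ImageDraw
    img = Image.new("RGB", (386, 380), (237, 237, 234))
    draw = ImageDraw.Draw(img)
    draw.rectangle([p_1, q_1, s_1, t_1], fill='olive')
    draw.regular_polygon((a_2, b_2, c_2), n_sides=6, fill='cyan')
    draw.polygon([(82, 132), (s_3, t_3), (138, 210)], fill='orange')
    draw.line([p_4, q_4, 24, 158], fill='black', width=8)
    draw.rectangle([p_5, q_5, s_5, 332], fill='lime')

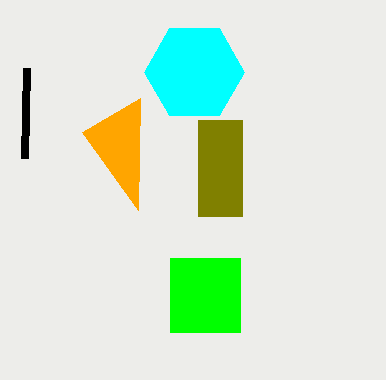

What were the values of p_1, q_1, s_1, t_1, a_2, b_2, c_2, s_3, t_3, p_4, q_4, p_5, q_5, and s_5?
p_1 = 198, q_1 = 120, s_1 = 242, t_1 = 216, a_2 = 194, b_2 = 72, c_2 = 50, s_3 = 140, t_3 = 98, p_4 = 26, q_4 = 68, p_5 = 170, q_5 = 258, s_5 = 240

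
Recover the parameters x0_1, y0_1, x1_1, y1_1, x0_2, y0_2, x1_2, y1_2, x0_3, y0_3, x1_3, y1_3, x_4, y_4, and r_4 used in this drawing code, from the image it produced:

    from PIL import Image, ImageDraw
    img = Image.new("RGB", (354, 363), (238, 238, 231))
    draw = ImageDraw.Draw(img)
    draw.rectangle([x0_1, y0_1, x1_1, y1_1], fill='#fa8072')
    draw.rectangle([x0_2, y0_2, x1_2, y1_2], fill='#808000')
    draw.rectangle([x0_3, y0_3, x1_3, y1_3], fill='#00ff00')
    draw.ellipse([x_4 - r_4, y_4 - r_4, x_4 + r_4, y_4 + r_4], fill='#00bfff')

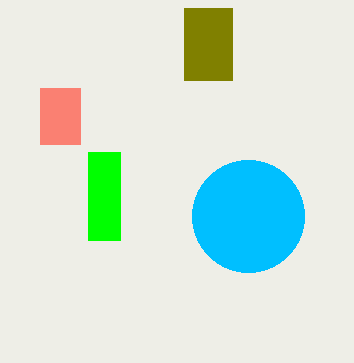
x0_1 = 40, y0_1 = 88, x1_1 = 80, y1_1 = 144, x0_2 = 184, y0_2 = 8, x1_2 = 232, y1_2 = 80, x0_3 = 88, y0_3 = 152, x1_3 = 120, y1_3 = 240, x_4 = 248, y_4 = 216, r_4 = 56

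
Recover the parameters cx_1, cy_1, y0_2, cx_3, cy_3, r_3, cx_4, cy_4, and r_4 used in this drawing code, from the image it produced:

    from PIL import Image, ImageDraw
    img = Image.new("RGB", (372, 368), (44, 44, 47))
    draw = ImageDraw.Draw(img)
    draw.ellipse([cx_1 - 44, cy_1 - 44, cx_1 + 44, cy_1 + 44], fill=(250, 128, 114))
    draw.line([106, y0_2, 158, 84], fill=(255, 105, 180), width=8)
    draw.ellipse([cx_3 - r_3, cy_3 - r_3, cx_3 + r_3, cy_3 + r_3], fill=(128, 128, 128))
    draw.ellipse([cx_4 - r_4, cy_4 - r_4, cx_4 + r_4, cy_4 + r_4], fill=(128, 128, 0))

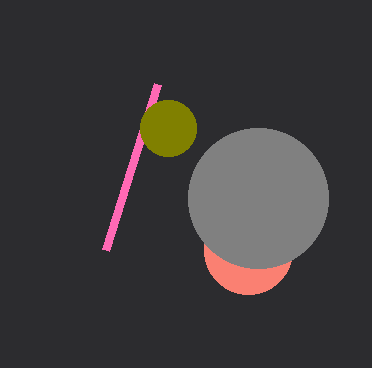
cx_1 = 248
cy_1 = 250
y0_2 = 250
cx_3 = 258
cy_3 = 198
r_3 = 70
cx_4 = 168
cy_4 = 128
r_4 = 28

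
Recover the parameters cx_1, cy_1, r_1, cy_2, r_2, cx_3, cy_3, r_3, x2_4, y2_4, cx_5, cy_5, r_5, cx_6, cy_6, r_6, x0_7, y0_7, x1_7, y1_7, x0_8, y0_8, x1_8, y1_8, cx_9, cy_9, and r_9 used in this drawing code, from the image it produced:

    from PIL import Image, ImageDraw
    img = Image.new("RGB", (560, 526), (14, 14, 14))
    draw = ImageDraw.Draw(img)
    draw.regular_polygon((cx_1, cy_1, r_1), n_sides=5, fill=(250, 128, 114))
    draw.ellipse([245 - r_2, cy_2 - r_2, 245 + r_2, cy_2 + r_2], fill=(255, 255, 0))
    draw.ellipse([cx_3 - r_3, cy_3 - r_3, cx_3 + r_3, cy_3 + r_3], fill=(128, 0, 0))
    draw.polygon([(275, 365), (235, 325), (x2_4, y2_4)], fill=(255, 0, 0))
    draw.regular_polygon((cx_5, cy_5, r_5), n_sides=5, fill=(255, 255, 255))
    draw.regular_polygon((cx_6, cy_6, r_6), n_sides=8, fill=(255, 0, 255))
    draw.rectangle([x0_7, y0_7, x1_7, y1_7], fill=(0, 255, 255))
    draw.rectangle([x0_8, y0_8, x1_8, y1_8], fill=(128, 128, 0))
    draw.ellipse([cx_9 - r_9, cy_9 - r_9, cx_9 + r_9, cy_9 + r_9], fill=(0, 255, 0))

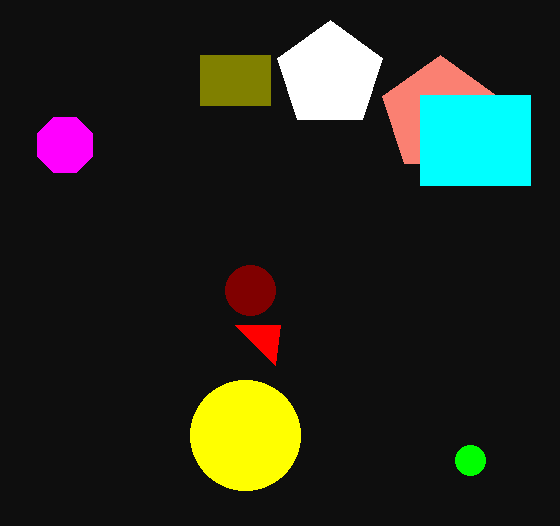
cx_1 = 440, cy_1 = 115, r_1 = 60, cy_2 = 435, r_2 = 55, cx_3 = 250, cy_3 = 290, r_3 = 25, x2_4 = 280, y2_4 = 325, cx_5 = 330, cy_5 = 75, r_5 = 55, cx_6 = 65, cy_6 = 145, r_6 = 30, x0_7 = 420, y0_7 = 95, x1_7 = 530, y1_7 = 185, x0_8 = 200, y0_8 = 55, x1_8 = 270, y1_8 = 105, cx_9 = 470, cy_9 = 460, r_9 = 15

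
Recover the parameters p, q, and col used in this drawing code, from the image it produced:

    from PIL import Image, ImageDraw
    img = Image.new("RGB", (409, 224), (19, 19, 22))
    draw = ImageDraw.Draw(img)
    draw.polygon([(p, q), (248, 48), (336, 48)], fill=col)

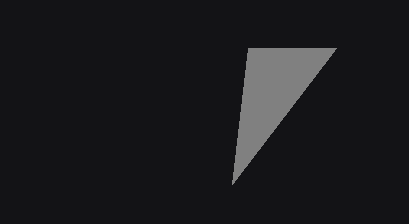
p = 232, q = 184, col = 'gray'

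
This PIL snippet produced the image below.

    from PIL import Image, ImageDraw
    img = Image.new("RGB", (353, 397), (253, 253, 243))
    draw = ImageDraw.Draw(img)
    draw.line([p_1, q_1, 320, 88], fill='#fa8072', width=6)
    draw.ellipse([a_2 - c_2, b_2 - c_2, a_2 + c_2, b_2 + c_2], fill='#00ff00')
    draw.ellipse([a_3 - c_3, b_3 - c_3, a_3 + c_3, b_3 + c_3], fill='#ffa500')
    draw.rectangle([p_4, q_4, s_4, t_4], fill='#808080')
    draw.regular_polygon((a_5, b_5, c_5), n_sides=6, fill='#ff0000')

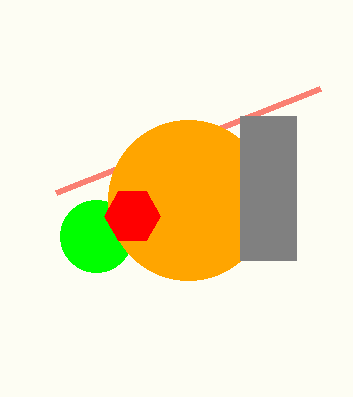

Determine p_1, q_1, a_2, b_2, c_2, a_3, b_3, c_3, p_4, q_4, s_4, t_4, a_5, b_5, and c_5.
p_1 = 56
q_1 = 192
a_2 = 96
b_2 = 236
c_2 = 36
a_3 = 188
b_3 = 200
c_3 = 80
p_4 = 240
q_4 = 116
s_4 = 296
t_4 = 260
a_5 = 132
b_5 = 216
c_5 = 28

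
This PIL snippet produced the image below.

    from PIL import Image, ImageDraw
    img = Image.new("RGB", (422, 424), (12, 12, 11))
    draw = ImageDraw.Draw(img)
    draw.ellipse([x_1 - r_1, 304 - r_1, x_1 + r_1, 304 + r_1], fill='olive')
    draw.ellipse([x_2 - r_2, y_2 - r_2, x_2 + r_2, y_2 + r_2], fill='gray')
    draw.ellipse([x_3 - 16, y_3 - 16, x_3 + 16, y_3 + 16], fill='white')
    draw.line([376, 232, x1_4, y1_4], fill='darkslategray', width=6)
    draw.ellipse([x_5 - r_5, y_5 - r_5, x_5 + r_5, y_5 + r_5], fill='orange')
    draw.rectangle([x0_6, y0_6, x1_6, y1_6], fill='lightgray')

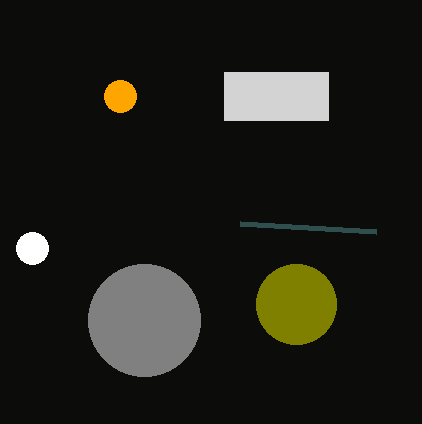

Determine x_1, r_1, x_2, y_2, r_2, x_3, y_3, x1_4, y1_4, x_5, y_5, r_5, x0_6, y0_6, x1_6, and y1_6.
x_1 = 296
r_1 = 40
x_2 = 144
y_2 = 320
r_2 = 56
x_3 = 32
y_3 = 248
x1_4 = 240
y1_4 = 224
x_5 = 120
y_5 = 96
r_5 = 16
x0_6 = 224
y0_6 = 72
x1_6 = 328
y1_6 = 120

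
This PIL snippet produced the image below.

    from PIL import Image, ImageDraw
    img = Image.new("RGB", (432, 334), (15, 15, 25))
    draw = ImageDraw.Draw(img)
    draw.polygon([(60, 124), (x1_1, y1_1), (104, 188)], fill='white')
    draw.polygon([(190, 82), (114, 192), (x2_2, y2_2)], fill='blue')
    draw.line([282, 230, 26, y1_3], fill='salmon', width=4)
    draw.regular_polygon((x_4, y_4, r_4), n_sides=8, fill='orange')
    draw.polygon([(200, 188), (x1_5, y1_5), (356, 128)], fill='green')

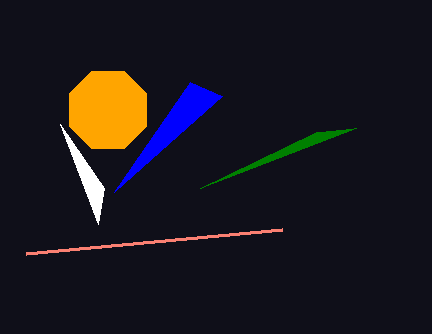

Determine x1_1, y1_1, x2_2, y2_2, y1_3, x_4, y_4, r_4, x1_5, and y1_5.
x1_1 = 98; y1_1 = 224; x2_2 = 222; y2_2 = 96; y1_3 = 254; x_4 = 108; y_4 = 110; r_4 = 42; x1_5 = 316; y1_5 = 132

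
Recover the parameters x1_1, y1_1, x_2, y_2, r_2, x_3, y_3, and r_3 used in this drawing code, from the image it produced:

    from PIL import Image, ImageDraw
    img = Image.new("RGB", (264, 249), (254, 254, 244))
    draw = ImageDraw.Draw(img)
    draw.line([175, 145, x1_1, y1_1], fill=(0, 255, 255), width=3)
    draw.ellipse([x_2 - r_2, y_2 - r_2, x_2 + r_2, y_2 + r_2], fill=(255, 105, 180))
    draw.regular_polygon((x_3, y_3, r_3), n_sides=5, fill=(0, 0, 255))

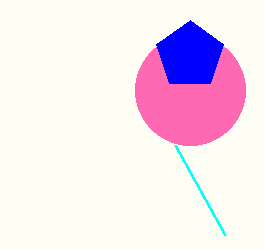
x1_1 = 225, y1_1 = 235, x_2 = 190, y_2 = 90, r_2 = 55, x_3 = 190, y_3 = 55, r_3 = 35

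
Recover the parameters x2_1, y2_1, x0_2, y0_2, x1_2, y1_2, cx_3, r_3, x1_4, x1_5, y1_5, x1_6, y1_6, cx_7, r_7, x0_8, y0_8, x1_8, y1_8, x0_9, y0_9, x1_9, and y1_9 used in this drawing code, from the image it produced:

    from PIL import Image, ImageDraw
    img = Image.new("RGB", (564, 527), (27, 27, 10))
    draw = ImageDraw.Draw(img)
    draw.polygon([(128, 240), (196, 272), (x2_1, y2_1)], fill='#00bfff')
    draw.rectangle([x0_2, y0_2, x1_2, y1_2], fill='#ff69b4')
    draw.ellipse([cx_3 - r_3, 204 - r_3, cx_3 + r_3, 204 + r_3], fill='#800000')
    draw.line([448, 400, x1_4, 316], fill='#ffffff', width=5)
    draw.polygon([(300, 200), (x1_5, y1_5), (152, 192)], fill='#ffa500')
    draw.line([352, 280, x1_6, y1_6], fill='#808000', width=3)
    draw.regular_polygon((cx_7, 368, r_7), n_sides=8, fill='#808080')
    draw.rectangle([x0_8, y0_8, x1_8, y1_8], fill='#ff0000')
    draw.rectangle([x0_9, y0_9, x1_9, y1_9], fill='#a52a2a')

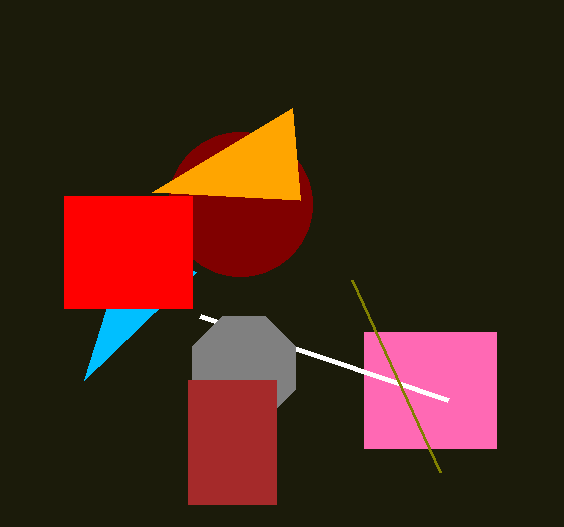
x2_1 = 84, y2_1 = 380, x0_2 = 364, y0_2 = 332, x1_2 = 496, y1_2 = 448, cx_3 = 240, r_3 = 72, x1_4 = 200, x1_5 = 292, y1_5 = 108, x1_6 = 440, y1_6 = 472, cx_7 = 244, r_7 = 56, x0_8 = 64, y0_8 = 196, x1_8 = 192, y1_8 = 308, x0_9 = 188, y0_9 = 380, x1_9 = 276, y1_9 = 504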